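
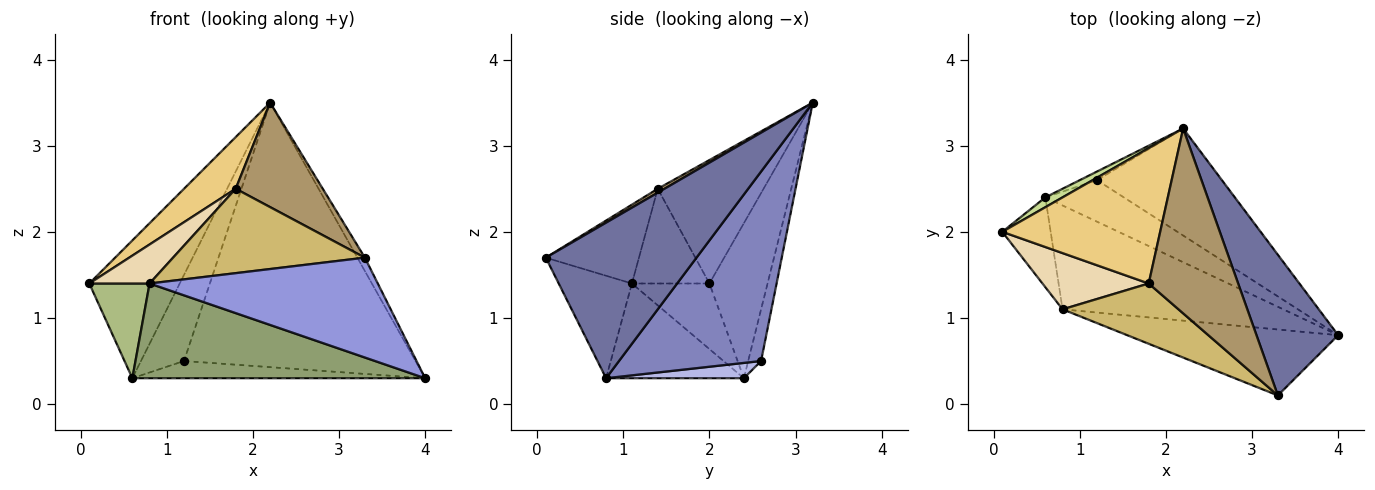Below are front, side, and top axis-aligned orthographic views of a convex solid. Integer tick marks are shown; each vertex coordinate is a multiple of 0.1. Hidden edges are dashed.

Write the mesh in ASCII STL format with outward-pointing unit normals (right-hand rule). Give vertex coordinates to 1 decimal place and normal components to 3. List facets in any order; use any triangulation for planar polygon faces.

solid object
 facet normal 0.885 0.044 0.464
  outer loop
   vertex 3.3 0.1 1.7
   vertex 4.0 0.8 0.3
   vertex 2.2 3.2 3.5
  endloop
 endfacet
 facet normal 0.495 0.806 -0.326
  outer loop
   vertex 1.2 2.6 0.5
   vertex 2.2 3.2 3.5
   vertex 4.0 0.8 0.3
  endloop
 endfacet
 facet normal -0.259 -0.806 -0.532
  outer loop
   vertex 0.8 1.1 1.4
   vertex 4.0 0.8 0.3
   vertex 3.3 0.1 1.7
  endloop
 endfacet
 facet normal 0.177 0.377 -0.909
  outer loop
   vertex 0.6 2.4 0.3
   vertex 1.2 2.6 0.5
   vertex 4.0 0.8 0.3
  endloop
 endfacet
 facet normal -0.302 -0.642 -0.704
  outer loop
   vertex 0.6 2.4 0.3
   vertex 4.0 0.8 0.3
   vertex 0.8 1.1 1.4
  endloop
 endfacet
 facet normal -0.682 -0.531 -0.503
  outer loop
   vertex 0.6 2.4 0.3
   vertex 0.8 1.1 1.4
   vertex 0.1 2.0 1.4
  endloop
 endfacet
 facet normal -0.540 0.840 0.060
  outer loop
   vertex 0.6 2.4 0.3
   vertex 0.1 2.0 1.4
   vertex 2.2 3.2 3.5
  endloop
 endfacet
 facet normal -0.286 0.953 -0.095
  outer loop
   vertex 0.6 2.4 0.3
   vertex 2.2 3.2 3.5
   vertex 1.2 2.6 0.5
  endloop
 endfacet
 facet normal 0.038 -0.492 0.870
  outer loop
   vertex 1.8 1.4 2.5
   vertex 3.3 0.1 1.7
   vertex 2.2 3.2 3.5
  endloop
 endfacet
 facet normal -0.368 -0.757 0.541
  outer loop
   vertex 1.8 1.4 2.5
   vertex 0.8 1.1 1.4
   vertex 3.3 0.1 1.7
  endloop
 endfacet
 facet normal -0.590 -0.288 0.754
  outer loop
   vertex 1.8 1.4 2.5
   vertex 2.2 3.2 3.5
   vertex 0.1 2.0 1.4
  endloop
 endfacet
 facet normal -0.591 -0.460 0.663
  outer loop
   vertex 1.8 1.4 2.5
   vertex 0.1 2.0 1.4
   vertex 0.8 1.1 1.4
  endloop
 endfacet
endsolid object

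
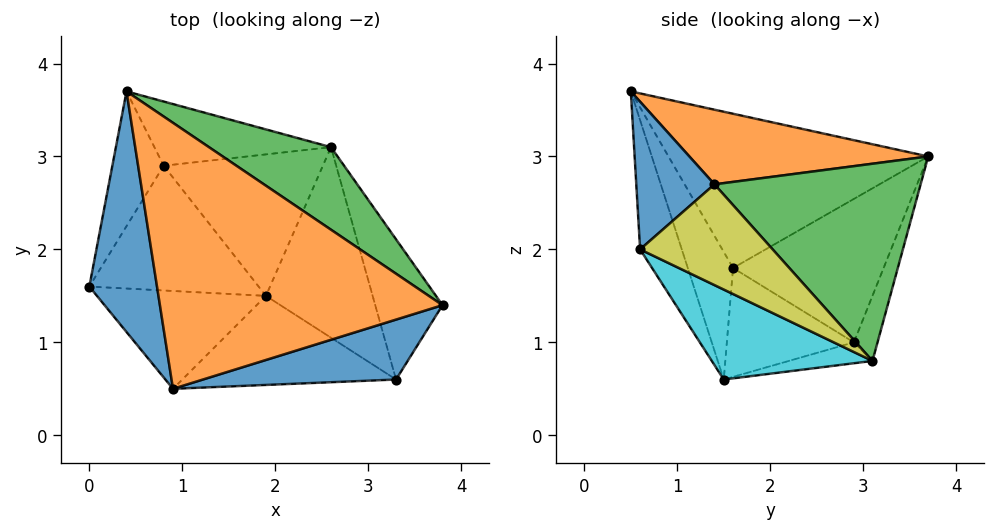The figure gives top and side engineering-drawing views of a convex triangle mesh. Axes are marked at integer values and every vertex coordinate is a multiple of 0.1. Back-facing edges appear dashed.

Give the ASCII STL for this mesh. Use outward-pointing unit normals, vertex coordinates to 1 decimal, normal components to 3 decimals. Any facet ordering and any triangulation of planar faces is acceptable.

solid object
 facet normal -0.914 -0.055 0.401
  outer loop
   vertex 0.9 0.5 3.7
   vertex 0.4 3.7 3.0
   vertex 0.0 1.6 1.8
  endloop
 endfacet
 facet normal 0.248 0.244 0.938
  outer loop
   vertex 0.9 0.5 3.7
   vertex 3.8 1.4 2.7
   vertex 0.4 3.7 3.0
  endloop
 endfacet
 facet normal 0.547 0.765 0.339
  outer loop
   vertex 2.6 3.1 0.8
   vertex 0.4 3.7 3.0
   vertex 3.8 1.4 2.7
  endloop
 endfacet
 facet normal -0.284 -0.882 -0.376
  outer loop
   vertex 1.9 1.5 0.6
   vertex 0.9 0.5 3.7
   vertex 0.0 1.6 1.8
  endloop
 endfacet
 facet normal -0.882 0.349 -0.316
  outer loop
   vertex 0.8 2.9 1.0
   vertex 0.0 1.6 1.8
   vertex 0.4 3.7 3.0
  endloop
 endfacet
 facet normal -0.145 0.908 -0.392
  outer loop
   vertex 0.8 2.9 1.0
   vertex 0.4 3.7 3.0
   vertex 2.6 3.1 0.8
  endloop
 endfacet
 facet normal -0.532 -0.182 -0.827
  outer loop
   vertex 0.8 2.9 1.0
   vertex 1.9 1.5 0.6
   vertex 0.0 1.6 1.8
  endloop
 endfacet
 facet normal -0.128 0.178 -0.976
  outer loop
   vertex 0.8 2.9 1.0
   vertex 2.6 3.1 0.8
   vertex 1.9 1.5 0.6
  endloop
 endfacet
 facet normal 0.831 -0.034 -0.555
  outer loop
   vertex 3.3 0.6 2.0
   vertex 2.6 3.1 0.8
   vertex 3.8 1.4 2.7
  endloop
 endfacet
 facet normal 0.634 -0.183 -0.752
  outer loop
   vertex 3.3 0.6 2.0
   vertex 1.9 1.5 0.6
   vertex 2.6 3.1 0.8
  endloop
 endfacet
 facet normal 0.414 -0.732 0.541
  outer loop
   vertex 3.3 0.6 2.0
   vertex 3.8 1.4 2.7
   vertex 0.9 0.5 3.7
  endloop
 endfacet
 facet normal -0.219 -0.906 -0.363
  outer loop
   vertex 3.3 0.6 2.0
   vertex 0.9 0.5 3.7
   vertex 1.9 1.5 0.6
  endloop
 endfacet
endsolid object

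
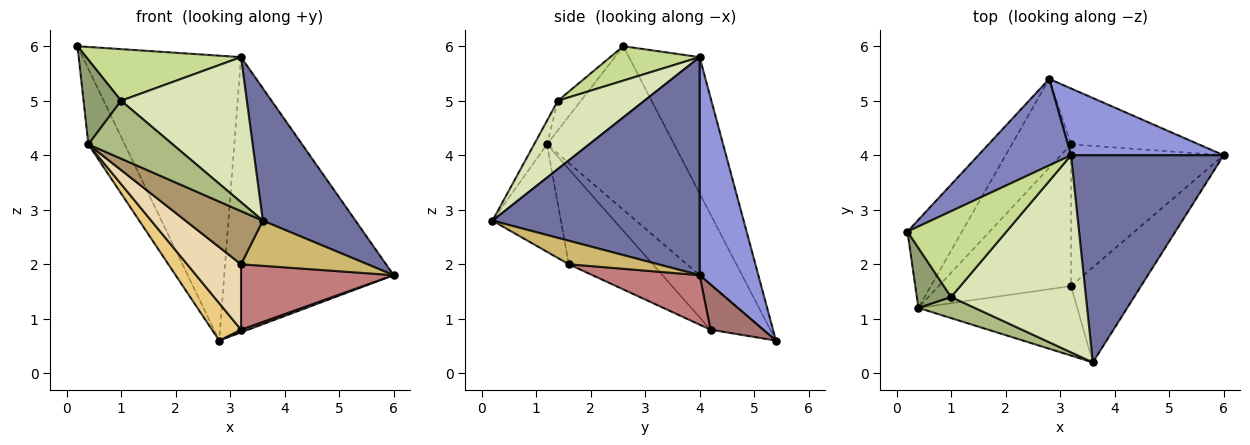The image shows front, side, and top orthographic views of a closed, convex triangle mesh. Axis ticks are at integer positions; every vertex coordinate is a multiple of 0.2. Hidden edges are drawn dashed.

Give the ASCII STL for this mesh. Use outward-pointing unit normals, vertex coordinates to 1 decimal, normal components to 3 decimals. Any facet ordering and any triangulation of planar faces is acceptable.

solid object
 facet normal 0.769 -0.344 0.538
  outer loop
   vertex 3.2 4.0 5.8
   vertex 3.6 0.2 2.8
   vertex 6.0 4.0 1.8
  endloop
 endfacet
 facet normal -0.393 0.880 0.267
  outer loop
   vertex 3.2 4.0 5.8
   vertex 2.8 5.4 0.6
   vertex 0.2 2.6 6.0
  endloop
 endfacet
 facet normal 0.319 0.921 0.223
  outer loop
   vertex 3.2 4.0 5.8
   vertex 6.0 4.0 1.8
   vertex 2.8 5.4 0.6
  endloop
 endfacet
 facet normal -0.916 0.262 -0.305
  outer loop
   vertex 0.4 1.2 4.2
   vertex 0.2 2.6 6.0
   vertex 2.8 5.4 0.6
  endloop
 endfacet
 facet normal -0.447 -0.729 0.518
  outer loop
   vertex 1.0 1.4 5.0
   vertex 0.2 2.6 6.0
   vertex 0.4 1.2 4.2
  endloop
 endfacet
 facet normal -0.142 -0.930 0.339
  outer loop
   vertex 1.0 1.4 5.0
   vertex 0.4 1.2 4.2
   vertex 3.6 0.2 2.8
  endloop
 endfacet
 facet normal 0.285 -0.494 0.821
  outer loop
   vertex 1.0 1.4 5.0
   vertex 3.2 4.0 5.8
   vertex 0.2 2.6 6.0
  endloop
 endfacet
 facet normal 0.378 -0.549 0.746
  outer loop
   vertex 1.0 1.4 5.0
   vertex 3.6 0.2 2.8
   vertex 3.2 4.0 5.8
  endloop
 endfacet
 facet normal -0.473 -0.535 -0.700
  outer loop
   vertex 3.2 1.6 2.0
   vertex 3.6 0.2 2.8
   vertex 0.4 1.2 4.2
  endloop
 endfacet
 facet normal 0.290 -0.411 -0.864
  outer loop
   vertex 3.2 1.6 2.0
   vertex 6.0 4.0 1.8
   vertex 3.6 0.2 2.8
  endloop
 endfacet
 facet normal -0.575 -0.317 -0.754
  outer loop
   vertex 3.2 4.2 0.8
   vertex 0.4 1.2 4.2
   vertex 2.8 5.4 0.6
  endloop
 endfacet
 facet normal -0.547 -0.351 -0.760
  outer loop
   vertex 3.2 4.2 0.8
   vertex 3.2 1.6 2.0
   vertex 0.4 1.2 4.2
  endloop
 endfacet
 facet normal 0.333 -0.046 -0.942
  outer loop
   vertex 3.2 4.2 0.8
   vertex 2.8 5.4 0.6
   vertex 6.0 4.0 1.8
  endloop
 endfacet
 facet normal 0.282 -0.402 -0.871
  outer loop
   vertex 3.2 4.2 0.8
   vertex 6.0 4.0 1.8
   vertex 3.2 1.6 2.0
  endloop
 endfacet
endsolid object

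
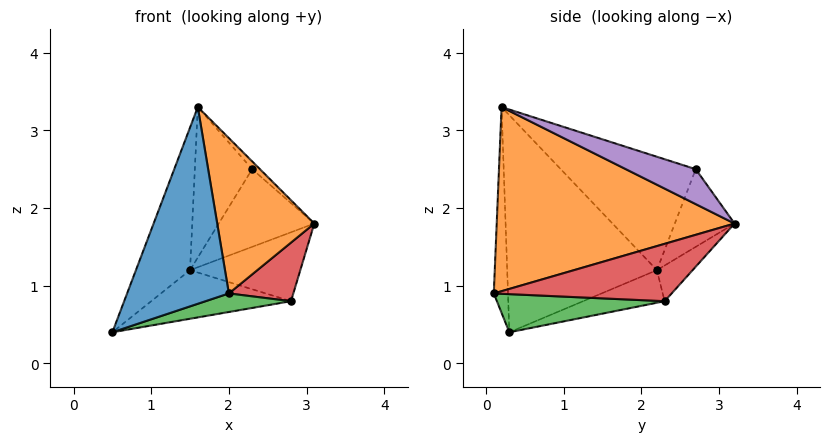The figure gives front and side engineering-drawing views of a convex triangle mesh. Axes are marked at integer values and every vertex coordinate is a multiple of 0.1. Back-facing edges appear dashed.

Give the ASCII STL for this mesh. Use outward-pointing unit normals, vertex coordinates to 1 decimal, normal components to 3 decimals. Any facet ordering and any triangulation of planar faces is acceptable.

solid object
 facet normal -0.138 -0.990 0.018
  outer loop
   vertex 1.6 0.2 3.3
   vertex 0.5 0.3 0.4
   vertex 2.0 0.1 0.9
  endloop
 endfacet
 facet normal 0.913 -0.373 0.168
  outer loop
   vertex 1.6 0.2 3.3
   vertex 2.0 0.1 0.9
   vertex 3.1 3.2 1.8
  endloop
 endfacet
 facet normal 0.295 -0.150 -0.944
  outer loop
   vertex 2.8 2.3 0.8
   vertex 2.0 0.1 0.9
   vertex 0.5 0.3 0.4
  endloop
 endfacet
 facet normal 0.940 -0.341 0.025
  outer loop
   vertex 2.8 2.3 0.8
   vertex 3.1 3.2 1.8
   vertex 2.0 0.1 0.9
  endloop
 endfacet
 facet normal 0.632 0.070 0.772
  outer loop
   vertex 2.3 2.7 2.5
   vertex 1.6 0.2 3.3
   vertex 3.1 3.2 1.8
  endloop
 endfacet
 facet normal -0.530 0.848 0.000
  outer loop
   vertex 1.5 2.2 1.2
   vertex 2.3 2.7 2.5
   vertex 3.1 3.2 1.8
  endloop
 endfacet
 facet normal -0.290 0.497 -0.818
  outer loop
   vertex 1.5 2.2 1.2
   vertex 2.8 2.3 0.8
   vertex 0.5 0.3 0.4
  endloop
 endfacet
 facet normal -0.245 0.756 -0.607
  outer loop
   vertex 1.5 2.2 1.2
   vertex 3.1 3.2 1.8
   vertex 2.8 2.3 0.8
  endloop
 endfacet
 facet normal -0.882 0.319 0.346
  outer loop
   vertex 1.5 2.2 1.2
   vertex 0.5 0.3 0.4
   vertex 1.6 0.2 3.3
  endloop
 endfacet
 facet normal -0.850 0.361 0.384
  outer loop
   vertex 1.5 2.2 1.2
   vertex 1.6 0.2 3.3
   vertex 2.3 2.7 2.5
  endloop
 endfacet
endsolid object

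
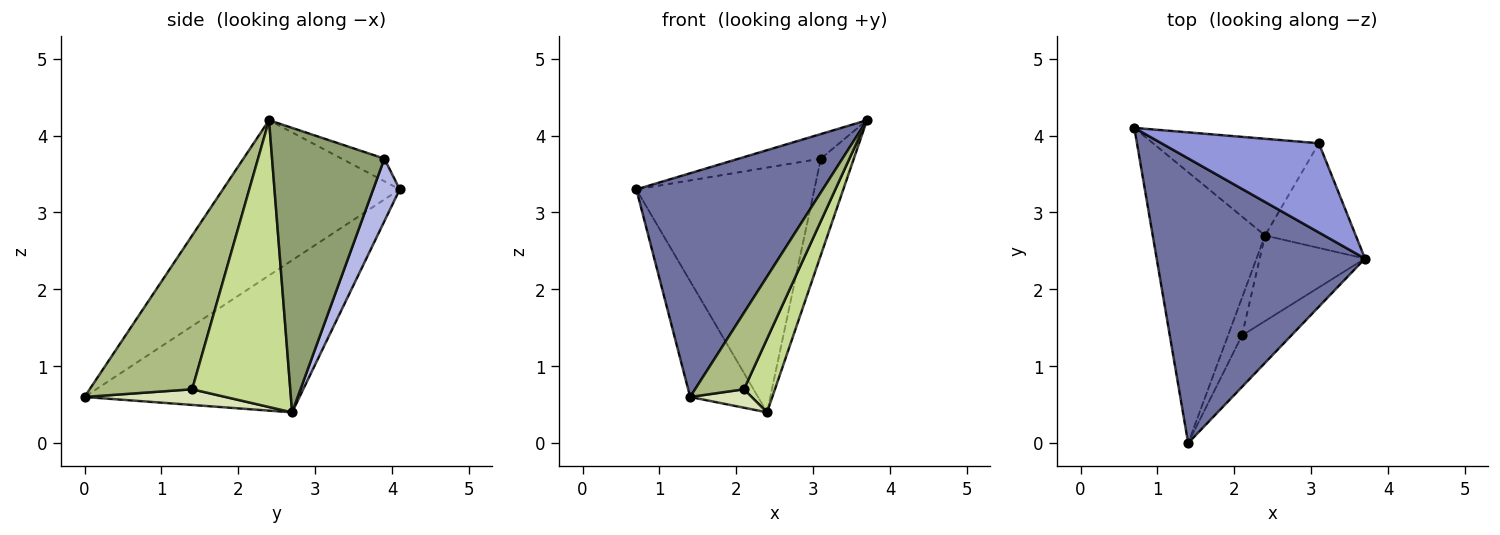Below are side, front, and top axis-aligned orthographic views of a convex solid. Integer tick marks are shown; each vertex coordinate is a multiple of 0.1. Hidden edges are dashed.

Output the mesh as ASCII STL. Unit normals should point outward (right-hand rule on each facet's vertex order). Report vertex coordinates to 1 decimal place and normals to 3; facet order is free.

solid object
 facet normal -0.506 -0.533 0.678
  outer loop
   vertex 1.4 0.0 0.6
   vertex 3.7 2.4 4.2
   vertex 0.7 4.1 3.3
  endloop
 endfacet
 facet normal -0.780 0.246 -0.576
  outer loop
   vertex 2.4 2.7 0.4
   vertex 1.4 0.0 0.6
   vertex 0.7 4.1 3.3
  endloop
 endfacet
 facet normal -0.137 0.263 0.955
  outer loop
   vertex 3.1 3.9 3.7
   vertex 0.7 4.1 3.3
   vertex 3.7 2.4 4.2
  endloop
 endfacet
 facet normal 0.137 0.921 -0.364
  outer loop
   vertex 3.1 3.9 3.7
   vertex 2.4 2.7 0.4
   vertex 0.7 4.1 3.3
  endloop
 endfacet
 facet normal 0.917 0.269 -0.293
  outer loop
   vertex 3.1 3.9 3.7
   vertex 3.7 2.4 4.2
   vertex 2.4 2.7 0.4
  endloop
 endfacet
 facet normal 0.867 -0.414 -0.278
  outer loop
   vertex 2.1 1.4 0.7
   vertex 3.7 2.4 4.2
   vertex 1.4 0.0 0.6
  endloop
 endfacet
 facet normal 0.900 -0.284 -0.330
  outer loop
   vertex 2.1 1.4 0.7
   vertex 2.4 2.7 0.4
   vertex 3.7 2.4 4.2
  endloop
 endfacet
 facet normal 0.710 -0.310 -0.632
  outer loop
   vertex 2.1 1.4 0.7
   vertex 1.4 0.0 0.6
   vertex 2.4 2.7 0.4
  endloop
 endfacet
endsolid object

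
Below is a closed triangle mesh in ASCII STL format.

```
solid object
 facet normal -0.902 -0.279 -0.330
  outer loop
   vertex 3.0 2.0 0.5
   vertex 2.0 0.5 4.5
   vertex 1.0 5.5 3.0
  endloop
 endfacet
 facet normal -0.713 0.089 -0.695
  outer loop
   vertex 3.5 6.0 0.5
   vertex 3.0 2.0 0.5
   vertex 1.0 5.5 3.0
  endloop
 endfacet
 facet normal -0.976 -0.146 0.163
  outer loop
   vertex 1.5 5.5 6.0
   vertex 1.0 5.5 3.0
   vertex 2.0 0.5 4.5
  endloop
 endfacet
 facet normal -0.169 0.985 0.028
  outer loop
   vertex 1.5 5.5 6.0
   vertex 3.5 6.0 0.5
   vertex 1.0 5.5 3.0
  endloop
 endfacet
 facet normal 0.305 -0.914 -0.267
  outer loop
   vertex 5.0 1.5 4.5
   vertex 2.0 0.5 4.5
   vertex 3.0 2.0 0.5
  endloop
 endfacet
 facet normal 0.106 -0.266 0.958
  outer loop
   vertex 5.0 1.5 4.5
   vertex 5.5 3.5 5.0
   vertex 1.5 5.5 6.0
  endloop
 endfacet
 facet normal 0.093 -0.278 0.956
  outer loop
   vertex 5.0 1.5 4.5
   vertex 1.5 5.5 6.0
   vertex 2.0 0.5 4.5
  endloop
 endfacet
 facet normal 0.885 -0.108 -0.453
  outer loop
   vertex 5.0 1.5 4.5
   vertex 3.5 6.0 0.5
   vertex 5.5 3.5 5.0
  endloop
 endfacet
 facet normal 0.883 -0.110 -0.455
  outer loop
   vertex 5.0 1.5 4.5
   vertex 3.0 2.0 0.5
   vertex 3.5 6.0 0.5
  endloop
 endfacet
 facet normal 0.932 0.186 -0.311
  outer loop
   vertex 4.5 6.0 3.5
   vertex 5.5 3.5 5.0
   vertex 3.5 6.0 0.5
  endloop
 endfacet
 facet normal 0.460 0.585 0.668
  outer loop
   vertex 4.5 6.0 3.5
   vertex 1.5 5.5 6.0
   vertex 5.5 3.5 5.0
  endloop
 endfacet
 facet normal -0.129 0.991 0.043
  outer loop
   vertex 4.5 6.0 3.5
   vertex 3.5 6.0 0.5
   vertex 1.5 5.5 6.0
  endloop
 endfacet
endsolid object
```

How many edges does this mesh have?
18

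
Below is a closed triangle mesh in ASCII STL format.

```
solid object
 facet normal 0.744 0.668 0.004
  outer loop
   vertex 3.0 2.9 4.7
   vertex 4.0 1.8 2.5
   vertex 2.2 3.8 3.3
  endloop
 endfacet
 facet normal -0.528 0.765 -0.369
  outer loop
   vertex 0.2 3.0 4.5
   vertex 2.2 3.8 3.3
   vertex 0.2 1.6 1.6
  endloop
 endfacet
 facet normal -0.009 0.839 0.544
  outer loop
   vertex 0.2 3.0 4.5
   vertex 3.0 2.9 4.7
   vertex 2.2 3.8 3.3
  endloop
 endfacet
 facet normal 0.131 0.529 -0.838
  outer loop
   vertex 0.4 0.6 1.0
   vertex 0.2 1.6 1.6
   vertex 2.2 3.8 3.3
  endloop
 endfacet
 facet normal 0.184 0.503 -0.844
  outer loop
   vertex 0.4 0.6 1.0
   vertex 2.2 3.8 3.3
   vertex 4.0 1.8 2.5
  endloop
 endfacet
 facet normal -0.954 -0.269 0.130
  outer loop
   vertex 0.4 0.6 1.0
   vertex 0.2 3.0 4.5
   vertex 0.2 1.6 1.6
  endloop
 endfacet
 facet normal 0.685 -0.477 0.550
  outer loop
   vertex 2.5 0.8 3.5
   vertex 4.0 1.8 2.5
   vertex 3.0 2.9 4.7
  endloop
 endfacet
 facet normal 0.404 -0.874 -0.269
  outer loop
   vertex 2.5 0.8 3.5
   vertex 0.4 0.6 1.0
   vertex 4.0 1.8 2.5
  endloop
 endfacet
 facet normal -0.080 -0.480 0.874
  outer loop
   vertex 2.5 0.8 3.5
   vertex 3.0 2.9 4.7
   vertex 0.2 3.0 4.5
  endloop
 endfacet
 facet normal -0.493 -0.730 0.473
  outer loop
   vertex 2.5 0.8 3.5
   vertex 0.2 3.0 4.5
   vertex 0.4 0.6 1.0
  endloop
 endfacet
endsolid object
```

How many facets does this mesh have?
10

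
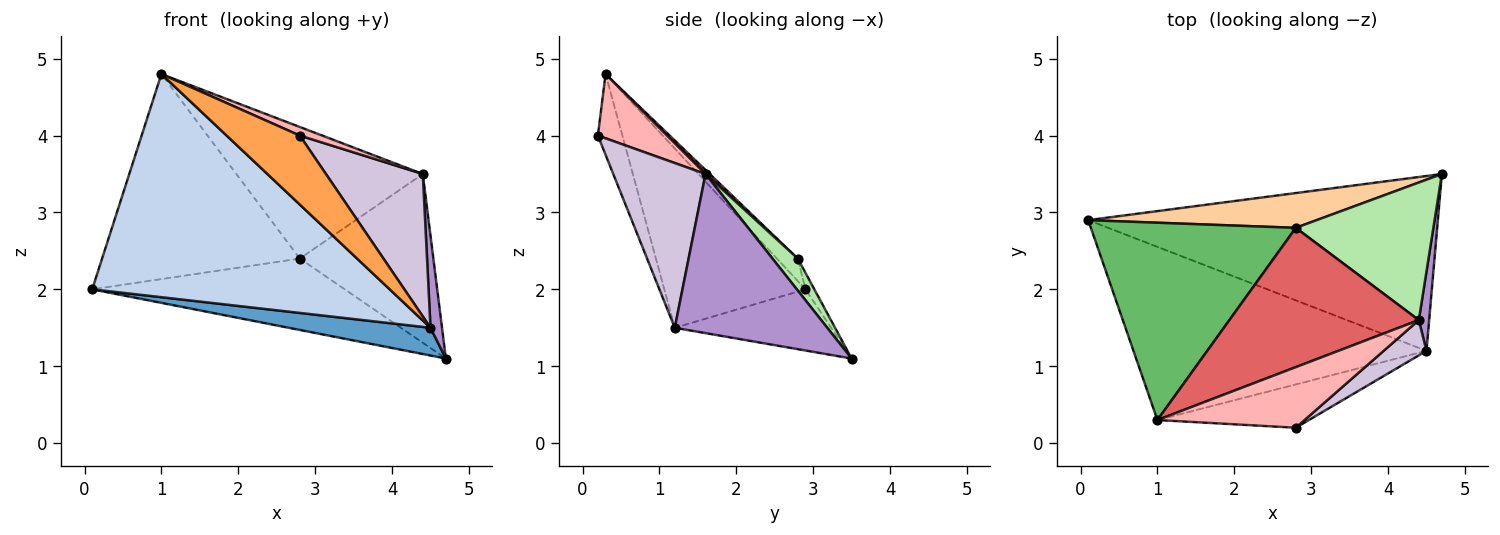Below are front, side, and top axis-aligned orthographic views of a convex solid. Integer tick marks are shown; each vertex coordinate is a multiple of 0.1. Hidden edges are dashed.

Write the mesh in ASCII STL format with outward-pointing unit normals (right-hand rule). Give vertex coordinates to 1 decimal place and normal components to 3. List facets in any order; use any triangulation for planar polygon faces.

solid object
 facet normal -0.170 -0.154 -0.973
  outer loop
   vertex 4.5 1.2 1.5
   vertex 0.1 2.9 2.0
   vertex 4.7 3.5 1.1
  endloop
 endfacet
 facet normal -0.351 -0.740 -0.574
  outer loop
   vertex 4.5 1.2 1.5
   vertex 1.0 0.3 4.8
   vertex 0.1 2.9 2.0
  endloop
 endfacet
 facet normal -0.273 -0.815 -0.511
  outer loop
   vertex 4.5 1.2 1.5
   vertex 2.8 0.2 4.0
   vertex 1.0 0.3 4.8
  endloop
 endfacet
 facet normal -0.032 0.899 0.438
  outer loop
   vertex 2.8 2.8 2.4
   vertex 4.7 3.5 1.1
   vertex 0.1 2.9 2.0
  endloop
 endfacet
 facet normal -0.076 0.718 0.691
  outer loop
   vertex 2.8 2.8 2.4
   vertex 0.1 2.9 2.0
   vertex 1.0 0.3 4.8
  endloop
 endfacet
 facet normal 0.145 0.767 0.625
  outer loop
   vertex 4.4 1.6 3.5
   vertex 4.7 3.5 1.1
   vertex 2.8 2.8 2.4
  endloop
 endfacet
 facet normal 0.015 0.687 0.727
  outer loop
   vertex 4.4 1.6 3.5
   vertex 2.8 2.8 2.4
   vertex 1.0 0.3 4.8
  endloop
 endfacet
 facet normal 0.397 -0.129 0.909
  outer loop
   vertex 4.4 1.6 3.5
   vertex 1.0 0.3 4.8
   vertex 2.8 0.2 4.0
  endloop
 endfacet
 facet normal 0.995 -0.075 0.065
  outer loop
   vertex 4.4 1.6 3.5
   vertex 4.5 1.2 1.5
   vertex 4.7 3.5 1.1
  endloop
 endfacet
 facet normal 0.679 -0.713 0.176
  outer loop
   vertex 4.4 1.6 3.5
   vertex 2.8 0.2 4.0
   vertex 4.5 1.2 1.5
  endloop
 endfacet
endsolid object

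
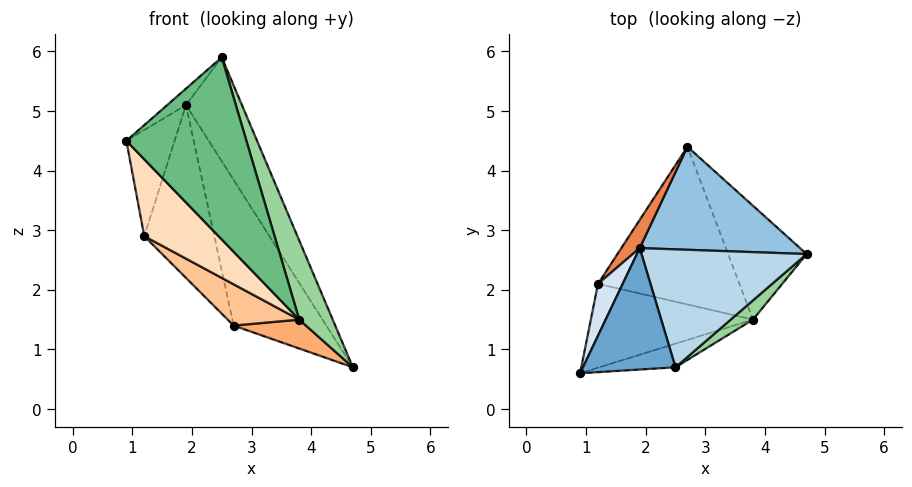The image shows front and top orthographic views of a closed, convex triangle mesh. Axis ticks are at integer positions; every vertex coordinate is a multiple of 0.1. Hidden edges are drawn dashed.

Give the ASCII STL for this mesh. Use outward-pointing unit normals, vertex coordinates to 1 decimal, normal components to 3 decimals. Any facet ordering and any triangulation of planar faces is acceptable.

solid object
 facet normal -0.659 0.101 0.746
  outer loop
   vertex 1.9 2.7 5.1
   vertex 0.9 0.6 4.5
   vertex 2.5 0.7 5.9
  endloop
 endfacet
 facet normal 0.684 0.596 0.422
  outer loop
   vertex 1.9 2.7 5.1
   vertex 4.7 2.6 0.7
   vertex 2.7 4.4 1.4
  endloop
 endfacet
 facet normal 0.769 0.423 0.480
  outer loop
   vertex 1.9 2.7 5.1
   vertex 2.5 0.7 5.9
   vertex 4.7 2.6 0.7
  endloop
 endfacet
 facet normal -0.907 0.379 0.185
  outer loop
   vertex 1.2 2.1 2.9
   vertex 0.9 0.6 4.5
   vertex 1.9 2.7 5.1
  endloop
 endfacet
 facet normal -0.804 0.587 0.096
  outer loop
   vertex 1.2 2.1 2.9
   vertex 1.9 2.7 5.1
   vertex 2.7 4.4 1.4
  endloop
 endfacet
 facet normal -0.489 -0.215 -0.845
  outer loop
   vertex 3.8 1.5 1.5
   vertex 2.7 4.4 1.4
   vertex 4.7 2.6 0.7
  endloop
 endfacet
 facet normal -0.501 -0.219 -0.837
  outer loop
   vertex 3.8 1.5 1.5
   vertex 1.2 2.1 2.9
   vertex 2.7 4.4 1.4
  endloop
 endfacet
 facet normal -0.484 -0.591 -0.645
  outer loop
   vertex 3.8 1.5 1.5
   vertex 0.9 0.6 4.5
   vertex 1.2 2.1 2.9
  endloop
 endfacet
 facet normal 0.172 -0.977 -0.127
  outer loop
   vertex 3.8 1.5 1.5
   vertex 2.5 0.7 5.9
   vertex 0.9 0.6 4.5
  endloop
 endfacet
 facet normal 0.813 -0.565 0.137
  outer loop
   vertex 3.8 1.5 1.5
   vertex 4.7 2.6 0.7
   vertex 2.5 0.7 5.9
  endloop
 endfacet
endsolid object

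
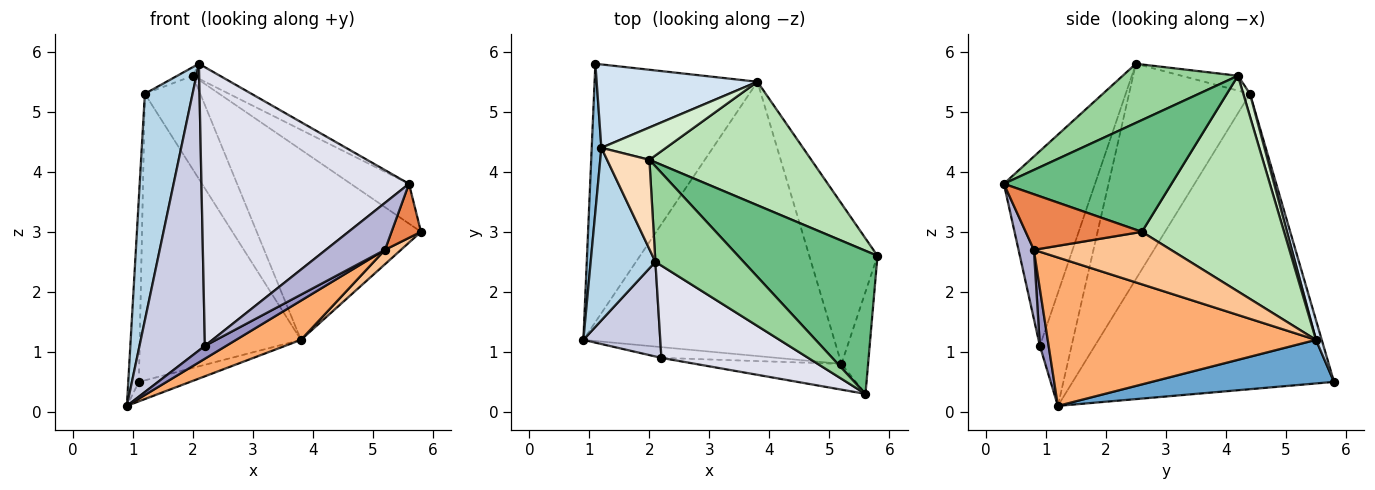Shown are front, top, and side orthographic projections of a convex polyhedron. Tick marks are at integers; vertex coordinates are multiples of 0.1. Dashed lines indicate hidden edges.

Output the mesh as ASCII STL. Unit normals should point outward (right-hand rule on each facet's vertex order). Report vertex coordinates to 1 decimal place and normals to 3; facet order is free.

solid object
 facet normal 0.258 0.073 -0.963
  outer loop
   vertex 3.8 5.5 1.2
   vertex 0.9 1.2 0.1
   vertex 1.1 5.8 0.5
  endloop
 endfacet
 facet normal -0.999 0.041 0.033
  outer loop
   vertex 1.2 4.4 5.3
   vertex 1.1 5.8 0.5
   vertex 0.9 1.2 0.1
  endloop
 endfacet
 facet normal -0.896 -0.354 0.269
  outer loop
   vertex 1.2 4.4 5.3
   vertex 0.9 1.2 0.1
   vertex 2.1 2.5 5.8
  endloop
 endfacet
 facet normal 0.034 0.960 0.279
  outer loop
   vertex 1.2 4.4 5.3
   vertex 3.8 5.5 1.2
   vertex 1.1 5.8 0.5
  endloop
 endfacet
 facet normal 0.879 -0.223 -0.421
  outer loop
   vertex 5.2 0.8 2.7
   vertex 5.8 2.6 3.0
   vertex 5.6 0.3 3.8
  endloop
 endfacet
 facet normal 0.505 -0.122 -0.854
  outer loop
   vertex 5.2 0.8 2.7
   vertex 0.9 1.2 0.1
   vertex 3.8 5.5 1.2
  endloop
 endfacet
 facet normal 0.608 -0.071 -0.790
  outer loop
   vertex 5.2 0.8 2.7
   vertex 3.8 5.5 1.2
   vertex 5.8 2.6 3.0
  endloop
 endfacet
 facet normal -0.330 0.091 0.940
  outer loop
   vertex 2.0 4.2 5.6
   vertex 1.2 4.4 5.3
   vertex 2.1 2.5 5.8
  endloop
 endfacet
 facet normal 0.611 0.212 0.763
  outer loop
   vertex 2.0 4.2 5.6
   vertex 5.6 0.3 3.8
   vertex 5.8 2.6 3.0
  endloop
 endfacet
 facet normal 0.552 0.129 0.824
  outer loop
   vertex 2.0 4.2 5.6
   vertex 2.1 2.5 5.8
   vertex 5.6 0.3 3.8
  endloop
 endfacet
 facet normal 0.587 0.679 0.441
  outer loop
   vertex 2.0 4.2 5.6
   vertex 5.8 2.6 3.0
   vertex 3.8 5.5 1.2
  endloop
 endfacet
 facet normal 0.113 0.939 0.324
  outer loop
   vertex 2.0 4.2 5.6
   vertex 3.8 5.5 1.2
   vertex 1.2 4.4 5.3
  endloop
 endfacet
 facet normal 0.302 -0.731 -0.612
  outer loop
   vertex 2.2 0.9 1.1
   vertex 0.9 1.2 0.1
   vertex 5.2 0.8 2.7
  endloop
 endfacet
 facet normal 0.222 -0.855 -0.469
  outer loop
   vertex 2.2 0.9 1.1
   vertex 5.2 0.8 2.7
   vertex 5.6 0.3 3.8
  endloop
 endfacet
 facet normal -0.418 -0.863 0.285
  outer loop
   vertex 2.2 0.9 1.1
   vertex 2.1 2.5 5.8
   vertex 0.9 1.2 0.1
  endloop
 endfacet
 facet normal -0.385 -0.876 0.290
  outer loop
   vertex 2.2 0.9 1.1
   vertex 5.6 0.3 3.8
   vertex 2.1 2.5 5.8
  endloop
 endfacet
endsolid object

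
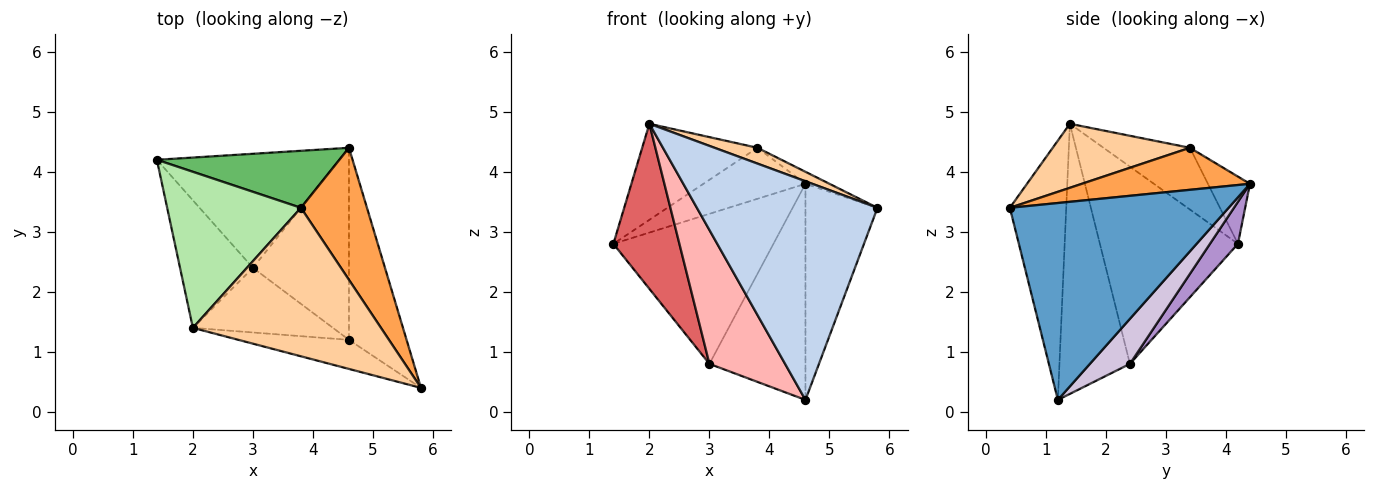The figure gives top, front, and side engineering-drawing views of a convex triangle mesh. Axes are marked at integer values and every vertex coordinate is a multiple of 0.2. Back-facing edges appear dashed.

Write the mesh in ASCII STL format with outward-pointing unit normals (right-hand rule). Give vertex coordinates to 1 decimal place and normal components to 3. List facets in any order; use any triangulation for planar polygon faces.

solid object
 facet normal 0.915 0.301 -0.268
  outer loop
   vertex 4.6 1.2 0.2
   vertex 4.6 4.4 3.8
   vertex 5.8 0.4 3.4
  endloop
 endfacet
 facet normal -0.296 -0.947 -0.126
  outer loop
   vertex 2.0 1.4 4.8
   vertex 4.6 1.2 0.2
   vertex 5.8 0.4 3.4
  endloop
 endfacet
 facet normal 0.535 0.076 0.841
  outer loop
   vertex 3.8 3.4 4.4
   vertex 5.8 0.4 3.4
   vertex 4.6 4.4 3.8
  endloop
 endfacet
 facet normal 0.321 -0.100 0.942
  outer loop
   vertex 3.8 3.4 4.4
   vertex 2.0 1.4 4.8
   vertex 5.8 0.4 3.4
  endloop
 endfacet
 facet normal -0.265 0.643 0.719
  outer loop
   vertex 3.8 3.4 4.4
   vertex 4.6 4.4 3.8
   vertex 1.4 4.2 2.8
  endloop
 endfacet
 facet normal -0.366 0.488 0.793
  outer loop
   vertex 3.8 3.4 4.4
   vertex 1.4 4.2 2.8
   vertex 2.0 1.4 4.8
  endloop
 endfacet
 facet normal -0.856 -0.409 -0.316
  outer loop
   vertex 3.0 2.4 0.8
   vertex 2.0 1.4 4.8
   vertex 1.4 4.2 2.8
  endloop
 endfacet
 facet normal -0.642 -0.690 -0.333
  outer loop
   vertex 3.0 2.4 0.8
   vertex 4.6 1.2 0.2
   vertex 2.0 1.4 4.8
  endloop
 endfacet
 facet normal 0.138 0.789 -0.599
  outer loop
   vertex 3.0 2.4 0.8
   vertex 1.4 4.2 2.8
   vertex 4.6 4.4 3.8
  endloop
 endfacet
 facet normal 0.297 0.714 -0.634
  outer loop
   vertex 3.0 2.4 0.8
   vertex 4.6 4.4 3.8
   vertex 4.6 1.2 0.2
  endloop
 endfacet
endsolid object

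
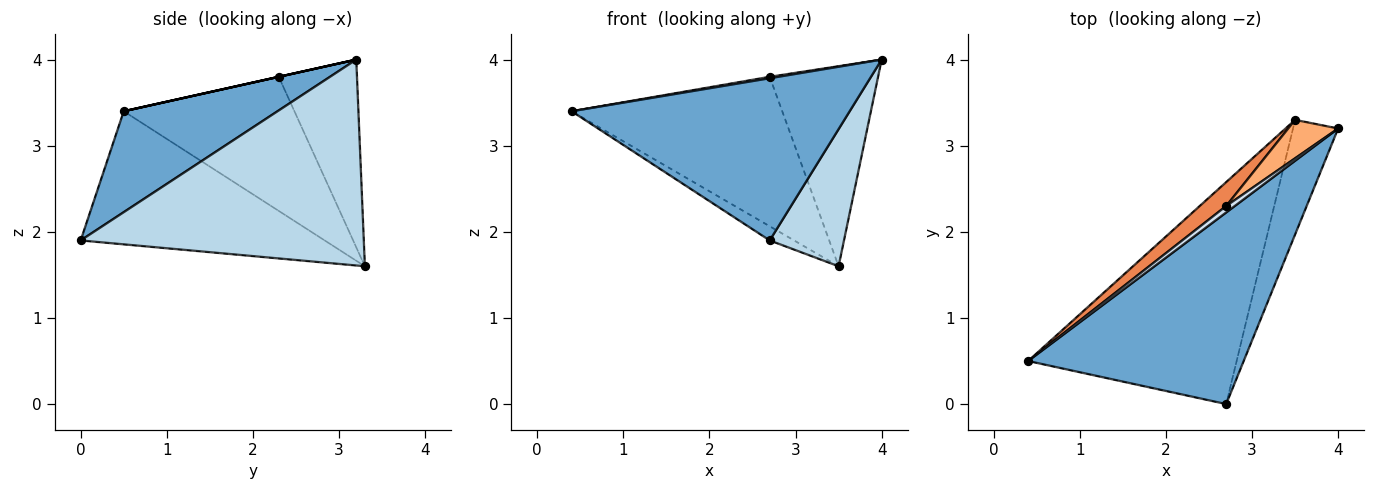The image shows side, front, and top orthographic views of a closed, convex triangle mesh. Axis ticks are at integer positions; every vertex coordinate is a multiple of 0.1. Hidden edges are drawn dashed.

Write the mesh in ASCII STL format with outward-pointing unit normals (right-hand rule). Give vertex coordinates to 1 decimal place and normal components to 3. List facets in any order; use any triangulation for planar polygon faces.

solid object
 facet normal 0.337 -0.608 0.719
  outer loop
   vertex 2.7 0.0 1.9
   vertex 4.0 3.2 4.0
   vertex 0.4 0.5 3.4
  endloop
 endfacet
 facet normal -0.537 0.054 -0.842
  outer loop
   vertex 3.5 3.3 1.6
   vertex 2.7 0.0 1.9
   vertex 0.4 0.5 3.4
  endloop
 endfacet
 facet normal 0.946 -0.248 -0.207
  outer loop
   vertex 3.5 3.3 1.6
   vertex 4.0 3.2 4.0
   vertex 2.7 0.0 1.9
  endloop
 endfacet
 facet normal 0.000 -0.217 0.976
  outer loop
   vertex 2.7 2.3 3.8
   vertex 0.4 0.5 3.4
   vertex 4.0 3.2 4.0
  endloop
 endfacet
 facet normal -0.625 0.771 0.123
  outer loop
   vertex 2.7 2.3 3.8
   vertex 3.5 3.3 1.6
   vertex 0.4 0.5 3.4
  endloop
 endfacet
 facet normal -0.578 0.801 0.154
  outer loop
   vertex 2.7 2.3 3.8
   vertex 4.0 3.2 4.0
   vertex 3.5 3.3 1.6
  endloop
 endfacet
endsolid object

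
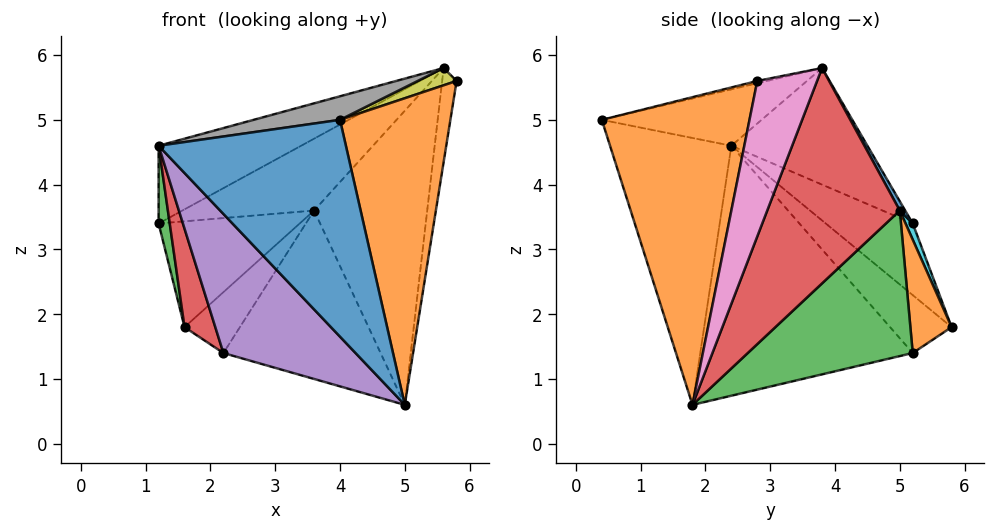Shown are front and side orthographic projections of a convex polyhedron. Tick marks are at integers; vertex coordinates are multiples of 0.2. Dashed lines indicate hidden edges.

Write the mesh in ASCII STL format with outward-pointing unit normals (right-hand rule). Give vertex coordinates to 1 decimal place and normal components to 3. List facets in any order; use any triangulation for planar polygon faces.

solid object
 facet normal -0.506 -0.782 -0.364
  outer loop
   vertex 4.0 0.4 5.0
   vertex 1.2 2.4 4.6
   vertex 5.0 1.8 0.6
  endloop
 endfacet
 facet normal 0.801 -0.599 -0.008
  outer loop
   vertex 4.0 0.4 5.0
   vertex 5.0 1.8 0.6
   vertex 5.8 2.8 5.6
  endloop
 endfacet
 facet normal -0.951 -0.121 -0.283
  outer loop
   vertex 1.2 5.2 3.4
   vertex 1.6 5.8 1.8
   vertex 1.2 2.4 4.6
  endloop
 endfacet
 facet normal -0.743 -0.371 -0.557
  outer loop
   vertex 2.2 5.2 1.4
   vertex 1.2 2.4 4.6
   vertex 1.6 5.8 1.8
  endloop
 endfacet
 facet normal -0.687 -0.427 -0.588
  outer loop
   vertex 2.2 5.2 1.4
   vertex 5.0 1.8 0.6
   vertex 1.2 2.4 4.6
  endloop
 endfacet
 facet normal -0.352 0.369 0.860
  outer loop
   vertex 5.6 3.8 5.8
   vertex 1.2 5.2 3.4
   vertex 1.2 2.4 4.6
  endloop
 endfacet
 facet normal 0.953 0.230 -0.198
  outer loop
   vertex 5.6 3.8 5.8
   vertex 5.8 2.8 5.6
   vertex 5.0 1.8 0.6
  endloop
 endfacet
 facet normal -0.225 -0.122 0.967
  outer loop
   vertex 5.6 3.8 5.8
   vertex 1.2 2.4 4.6
   vertex 4.0 0.4 5.0
  endloop
 endfacet
 facet normal -0.051 -0.206 0.977
  outer loop
   vertex 5.6 3.8 5.8
   vertex 4.0 0.4 5.0
   vertex 5.8 2.8 5.6
  endloop
 endfacet
 facet normal 0.048 0.931 0.361
  outer loop
   vertex 3.6 5.0 3.6
   vertex 1.6 5.8 1.8
   vertex 1.2 5.2 3.4
  endloop
 endfacet
 facet normal 0.037 0.891 0.453
  outer loop
   vertex 3.6 5.0 3.6
   vertex 1.2 5.2 3.4
   vertex 5.6 3.8 5.8
  endloop
 endfacet
 facet normal 0.571 0.767 -0.294
  outer loop
   vertex 3.6 5.0 3.6
   vertex 2.2 5.2 1.4
   vertex 1.6 5.8 1.8
  endloop
 endfacet
 facet normal 0.673 0.641 -0.370
  outer loop
   vertex 3.6 5.0 3.6
   vertex 5.0 1.8 0.6
   vertex 2.2 5.2 1.4
  endloop
 endfacet
 facet normal 0.721 0.615 -0.320
  outer loop
   vertex 3.6 5.0 3.6
   vertex 5.6 3.8 5.8
   vertex 5.0 1.8 0.6
  endloop
 endfacet
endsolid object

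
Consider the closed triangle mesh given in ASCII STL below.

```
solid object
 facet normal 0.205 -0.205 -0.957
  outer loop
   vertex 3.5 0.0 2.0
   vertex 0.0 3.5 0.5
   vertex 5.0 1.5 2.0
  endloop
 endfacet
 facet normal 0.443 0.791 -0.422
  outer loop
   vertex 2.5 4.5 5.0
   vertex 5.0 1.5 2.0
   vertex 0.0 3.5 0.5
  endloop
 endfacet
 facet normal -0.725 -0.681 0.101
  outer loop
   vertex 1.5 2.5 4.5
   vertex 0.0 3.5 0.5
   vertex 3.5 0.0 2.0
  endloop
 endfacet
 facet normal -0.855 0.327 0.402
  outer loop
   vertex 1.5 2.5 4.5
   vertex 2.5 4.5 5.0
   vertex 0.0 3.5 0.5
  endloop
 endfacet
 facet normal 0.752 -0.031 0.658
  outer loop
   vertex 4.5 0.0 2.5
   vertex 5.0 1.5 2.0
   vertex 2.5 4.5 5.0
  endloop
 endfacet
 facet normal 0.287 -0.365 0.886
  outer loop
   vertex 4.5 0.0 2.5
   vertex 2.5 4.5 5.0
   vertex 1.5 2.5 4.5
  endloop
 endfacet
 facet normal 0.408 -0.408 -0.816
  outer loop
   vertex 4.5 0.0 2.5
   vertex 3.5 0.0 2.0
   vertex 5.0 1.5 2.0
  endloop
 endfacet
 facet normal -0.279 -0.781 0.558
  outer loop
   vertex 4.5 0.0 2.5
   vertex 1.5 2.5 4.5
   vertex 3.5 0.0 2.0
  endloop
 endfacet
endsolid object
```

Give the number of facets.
8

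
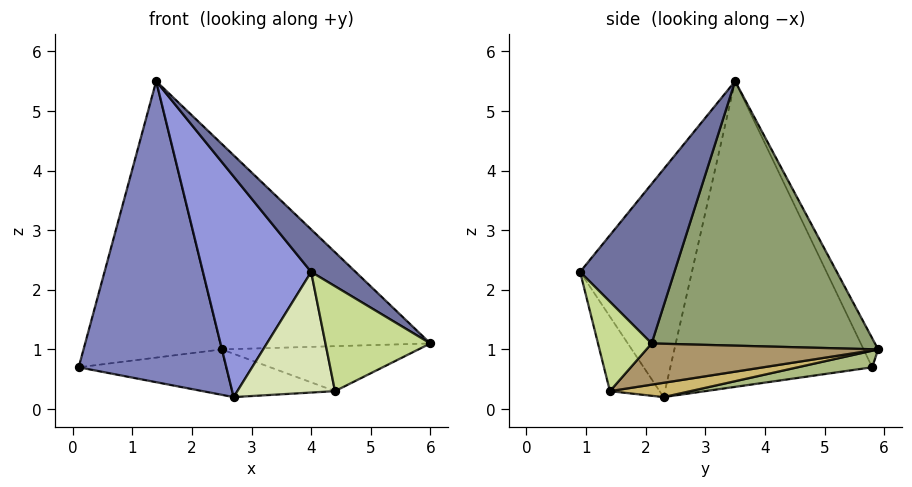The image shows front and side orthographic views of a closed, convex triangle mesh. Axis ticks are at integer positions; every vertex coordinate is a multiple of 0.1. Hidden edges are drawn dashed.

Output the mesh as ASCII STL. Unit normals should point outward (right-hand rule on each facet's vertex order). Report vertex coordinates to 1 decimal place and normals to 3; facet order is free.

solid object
 facet normal 0.614 -0.289 0.734
  outer loop
   vertex 1.4 3.5 5.5
   vertex 4.0 0.9 2.3
   vertex 6.0 2.1 1.1
  endloop
 endfacet
 facet normal -0.805 -0.589 -0.064
  outer loop
   vertex 2.7 2.3 0.2
   vertex 1.4 3.5 5.5
   vertex 0.1 5.8 0.7
  endloop
 endfacet
 facet normal -0.718 -0.695 -0.019
  outer loop
   vertex 2.7 2.3 0.2
   vertex 4.0 0.9 2.3
   vertex 1.4 3.5 5.5
  endloop
 endfacet
 facet normal -0.093 0.888 0.451
  outer loop
   vertex 2.5 5.9 1.0
   vertex 0.1 5.8 0.7
   vertex 1.4 3.5 5.5
  endloop
 endfacet
 facet normal 0.640 0.602 0.478
  outer loop
   vertex 2.5 5.9 1.0
   vertex 1.4 3.5 5.5
   vertex 6.0 2.1 1.1
  endloop
 endfacet
 facet normal 0.112 0.221 -0.969
  outer loop
   vertex 2.5 5.9 1.0
   vertex 2.7 2.3 0.2
   vertex 0.1 5.8 0.7
  endloop
 endfacet
 facet normal 0.451 -0.883 -0.130
  outer loop
   vertex 4.4 1.4 0.3
   vertex 6.0 2.1 1.1
   vertex 4.0 0.9 2.3
  endloop
 endfacet
 facet normal -0.433 -0.850 -0.299
  outer loop
   vertex 4.4 1.4 0.3
   vertex 4.0 0.9 2.3
   vertex 2.7 2.3 0.2
  endloop
 endfacet
 facet normal 0.329 0.279 -0.902
  outer loop
   vertex 4.4 1.4 0.3
   vertex 2.5 5.9 1.0
   vertex 6.0 2.1 1.1
  endloop
 endfacet
 facet normal 0.174 0.223 -0.959
  outer loop
   vertex 4.4 1.4 0.3
   vertex 2.7 2.3 0.2
   vertex 2.5 5.9 1.0
  endloop
 endfacet
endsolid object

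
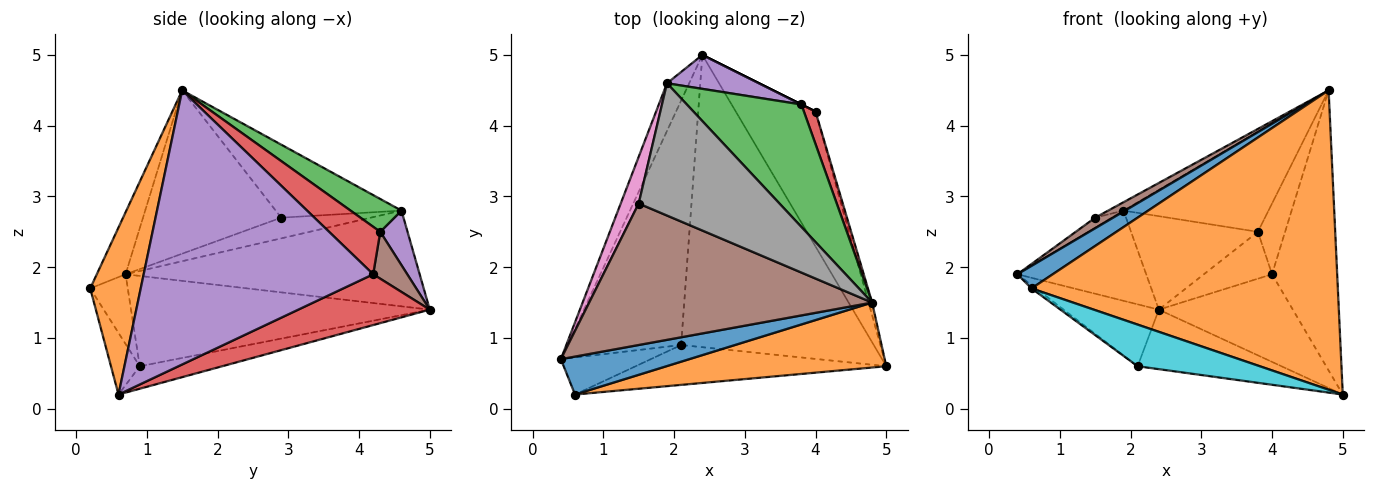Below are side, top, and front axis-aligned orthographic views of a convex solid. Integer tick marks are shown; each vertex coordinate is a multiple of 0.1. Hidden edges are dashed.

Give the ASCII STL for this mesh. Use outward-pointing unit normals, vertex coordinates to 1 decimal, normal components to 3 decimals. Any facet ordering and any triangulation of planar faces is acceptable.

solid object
 facet normal -0.896 0.393 -0.208
  outer loop
   vertex 1.9 4.6 2.8
   vertex 2.4 5.0 1.4
   vertex 0.4 0.7 1.9
  endloop
 endfacet
 facet normal -0.610 0.195 -0.768
  outer loop
   vertex 2.1 0.9 0.6
   vertex 0.4 0.7 1.9
   vertex 2.4 5.0 1.4
  endloop
 endfacet
 facet normal -0.114 0.198 -0.974
  outer loop
   vertex 2.1 0.9 0.6
   vertex 2.4 5.0 1.4
   vertex 5.0 0.6 0.2
  endloop
 endfacet
 facet normal 0.471 0.480 -0.740
  outer loop
   vertex 4.0 4.2 1.9
   vertex 5.0 0.6 0.2
   vertex 2.4 5.0 1.4
  endloop
 endfacet
 facet normal 0.962 0.273 -0.012
  outer loop
   vertex 4.0 4.2 1.9
   vertex 4.8 1.5 4.5
   vertex 5.0 0.6 0.2
  endloop
 endfacet
 facet normal -0.499 -0.065 0.864
  outer loop
   vertex 1.5 2.9 2.7
   vertex 0.4 0.7 1.9
   vertex 4.8 1.5 4.5
  endloop
 endfacet
 facet normal -0.748 0.138 0.649
  outer loop
   vertex 1.5 2.9 2.7
   vertex 1.9 4.6 2.8
   vertex 0.4 0.7 1.9
  endloop
 endfacet
 facet normal -0.460 0.056 0.886
  outer loop
   vertex 1.5 2.9 2.7
   vertex 4.8 1.5 4.5
   vertex 1.9 4.6 2.8
  endloop
 endfacet
 facet normal -0.611 0.071 -0.788
  outer loop
   vertex 0.6 0.2 1.7
   vertex 0.4 0.7 1.9
   vertex 2.1 0.9 0.6
  endloop
 endfacet
 facet normal -0.168 -0.712 -0.682
  outer loop
   vertex 0.6 0.2 1.7
   vertex 2.1 0.9 0.6
   vertex 5.0 0.6 0.2
  endloop
 endfacet
 facet normal -0.384 -0.471 0.794
  outer loop
   vertex 0.6 0.2 1.7
   vertex 4.8 1.5 4.5
   vertex 0.4 0.7 1.9
  endloop
 endfacet
 facet normal 0.159 -0.965 0.209
  outer loop
   vertex 0.6 0.2 1.7
   vertex 5.0 0.6 0.2
   vertex 4.8 1.5 4.5
  endloop
 endfacet
 facet normal 0.217 0.618 0.756
  outer loop
   vertex 3.8 4.3 2.5
   vertex 1.9 4.6 2.8
   vertex 4.8 1.5 4.5
  endloop
 endfacet
 facet normal 0.863 0.459 0.211
  outer loop
   vertex 3.8 4.3 2.5
   vertex 4.8 1.5 4.5
   vertex 4.0 4.2 1.9
  endloop
 endfacet
 facet normal 0.198 0.921 0.334
  outer loop
   vertex 3.8 4.3 2.5
   vertex 2.4 5.0 1.4
   vertex 1.9 4.6 2.8
  endloop
 endfacet
 facet normal 0.447 0.894 0.000
  outer loop
   vertex 3.8 4.3 2.5
   vertex 4.0 4.2 1.9
   vertex 2.4 5.0 1.4
  endloop
 endfacet
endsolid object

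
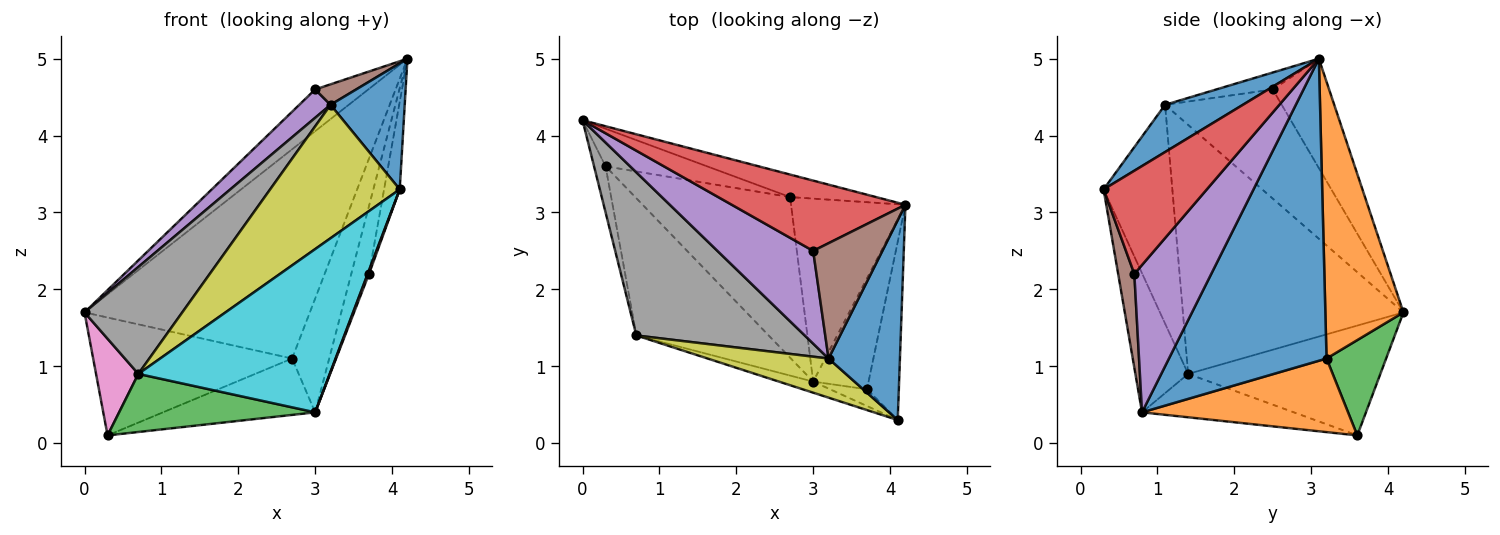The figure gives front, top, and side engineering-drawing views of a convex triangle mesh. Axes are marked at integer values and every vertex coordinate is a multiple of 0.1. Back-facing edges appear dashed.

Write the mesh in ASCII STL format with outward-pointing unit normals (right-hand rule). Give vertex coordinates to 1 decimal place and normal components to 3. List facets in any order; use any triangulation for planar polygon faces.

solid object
 facet normal 0.488 -0.466 0.738
  outer loop
   vertex 3.2 1.1 4.4
   vertex 4.1 0.3 3.3
   vertex 4.2 3.1 5.0
  endloop
 endfacet
 facet normal 0.326 0.940 -0.101
  outer loop
   vertex 2.7 3.2 1.1
   vertex 0.0 4.2 1.7
   vertex 4.2 3.1 5.0
  endloop
 endfacet
 facet normal 0.274 0.916 -0.292
  outer loop
   vertex 2.7 3.2 1.1
   vertex 0.3 3.6 0.1
   vertex 0.0 4.2 1.7
  endloop
 endfacet
 facet normal -0.476 0.449 0.756
  outer loop
   vertex 3.0 2.5 4.6
   vertex 4.2 3.1 5.0
   vertex 0.0 4.2 1.7
  endloop
 endfacet
 facet normal -0.737 -0.198 0.646
  outer loop
   vertex 3.0 2.5 4.6
   vertex 0.0 4.2 1.7
   vertex 3.2 1.1 4.4
  endloop
 endfacet
 facet normal -0.234 -0.170 0.957
  outer loop
   vertex 3.0 2.5 4.6
   vertex 3.2 1.1 4.4
   vertex 4.2 3.1 5.0
  endloop
 endfacet
 facet normal -0.972 -0.214 -0.102
  outer loop
   vertex 0.7 1.4 0.9
   vertex 0.0 4.2 1.7
   vertex 0.3 3.6 0.1
  endloop
 endfacet
 facet normal -0.778 -0.345 0.526
  outer loop
   vertex 0.7 1.4 0.9
   vertex 3.2 1.1 4.4
   vertex 0.0 4.2 1.7
  endloop
 endfacet
 facet normal -0.454 -0.855 0.251
  outer loop
   vertex 0.7 1.4 0.9
   vertex 4.1 0.3 3.3
   vertex 3.2 1.1 4.4
  endloop
 endfacet
 facet normal -0.265 -0.962 -0.065
  outer loop
   vertex 3.0 0.8 0.4
   vertex 4.1 0.3 3.3
   vertex 0.7 1.4 0.9
  endloop
 endfacet
 facet normal 0.913 0.215 -0.346
  outer loop
   vertex 3.0 0.8 0.4
   vertex 2.7 3.2 1.1
   vertex 4.2 3.1 5.0
  endloop
 endfacet
 facet normal 0.409 0.302 -0.861
  outer loop
   vertex 3.0 0.8 0.4
   vertex 0.3 3.6 0.1
   vertex 2.7 3.2 1.1
  endloop
 endfacet
 facet normal -0.289 -0.373 -0.882
  outer loop
   vertex 3.0 0.8 0.4
   vertex 0.7 1.4 0.9
   vertex 0.3 3.6 0.1
  endloop
 endfacet
 facet normal 0.946 0.143 -0.292
  outer loop
   vertex 3.7 0.7 2.2
   vertex 4.2 3.1 5.0
   vertex 4.1 0.3 3.3
  endloop
 endfacet
 facet normal 0.915 0.211 -0.344
  outer loop
   vertex 3.7 0.7 2.2
   vertex 3.0 0.8 0.4
   vertex 4.2 3.1 5.0
  endloop
 endfacet
 facet normal 0.928 -0.076 -0.365
  outer loop
   vertex 3.7 0.7 2.2
   vertex 4.1 0.3 3.3
   vertex 3.0 0.8 0.4
  endloop
 endfacet
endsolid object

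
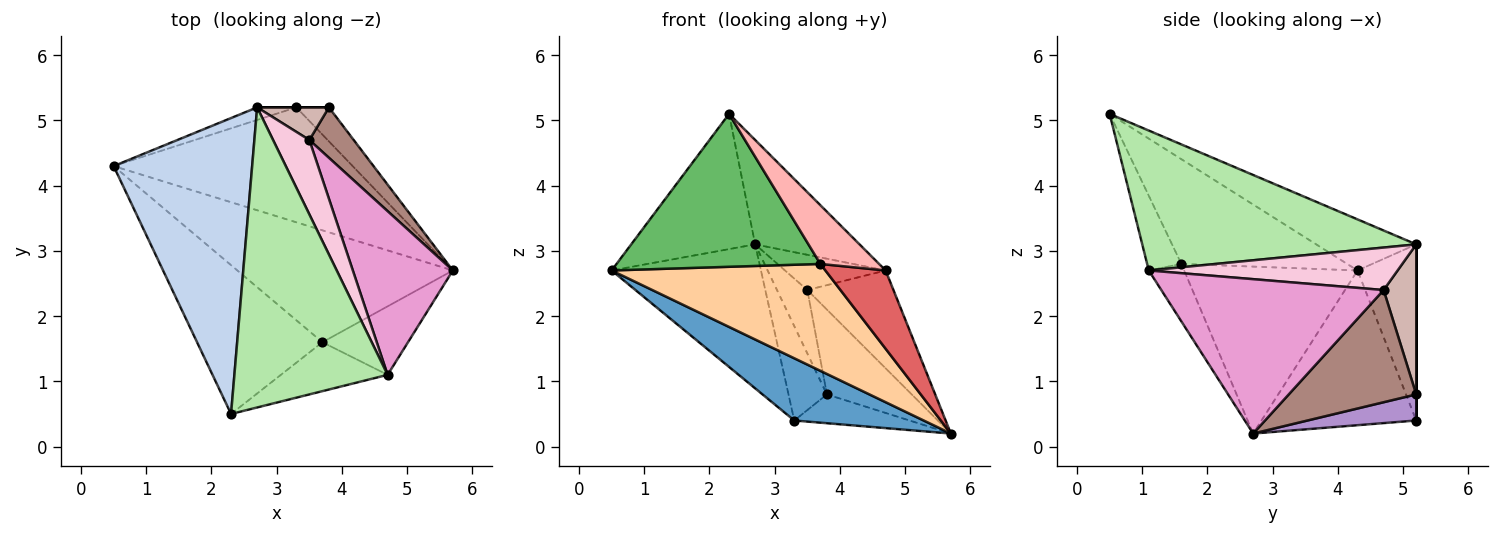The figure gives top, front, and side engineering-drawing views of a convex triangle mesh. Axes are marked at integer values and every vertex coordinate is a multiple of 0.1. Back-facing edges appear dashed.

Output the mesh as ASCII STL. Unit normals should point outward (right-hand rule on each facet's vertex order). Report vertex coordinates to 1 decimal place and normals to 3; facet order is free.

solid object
 facet normal -0.495 -0.414 -0.764
  outer loop
   vertex 3.3 5.2 0.4
   vertex 5.7 2.7 0.2
   vertex 0.5 4.3 2.7
  endloop
 endfacet
 facet normal -0.318 0.394 0.862
  outer loop
   vertex 2.7 5.2 3.1
   vertex 0.5 4.3 2.7
   vertex 2.3 0.5 5.1
  endloop
 endfacet
 facet normal -0.365 0.928 -0.081
  outer loop
   vertex 2.7 5.2 3.1
   vertex 3.3 5.2 0.4
   vertex 0.5 4.3 2.7
  endloop
 endfacet
 facet normal -0.489 -0.603 -0.631
  outer loop
   vertex 3.7 1.6 2.8
   vertex 0.5 4.3 2.7
   vertex 5.7 2.7 0.2
  endloop
 endfacet
 facet normal -0.504 -0.619 -0.603
  outer loop
   vertex 3.7 1.6 2.8
   vertex 2.3 0.5 5.1
   vertex 0.5 4.3 2.7
  endloop
 endfacet
 facet normal 0.653 0.249 0.715
  outer loop
   vertex 4.7 1.1 2.7
   vertex 2.7 5.2 3.1
   vertex 2.3 0.5 5.1
  endloop
 endfacet
 facet normal -0.404 -0.688 -0.602
  outer loop
   vertex 4.7 1.1 2.7
   vertex 3.7 1.6 2.8
   vertex 5.7 2.7 0.2
  endloop
 endfacet
 facet normal -0.409 -0.701 -0.584
  outer loop
   vertex 4.7 1.1 2.7
   vertex 2.3 0.5 5.1
   vertex 3.7 1.6 2.8
  endloop
 endfacet
 facet normal 0.521 0.552 -0.651
  outer loop
   vertex 3.8 5.2 0.8
   vertex 5.7 2.7 0.2
   vertex 3.3 5.2 0.4
  endloop
 endfacet
 facet normal 0.000 1.000 0.000
  outer loop
   vertex 3.8 5.2 0.8
   vertex 3.3 5.2 0.4
   vertex 2.7 5.2 3.1
  endloop
 endfacet
 facet normal 0.791 0.526 0.313
  outer loop
   vertex 3.5 4.7 2.4
   vertex 5.7 2.7 0.2
   vertex 3.8 5.2 0.8
  endloop
 endfacet
 facet normal 0.691 0.643 0.330
  outer loop
   vertex 3.5 4.7 2.4
   vertex 3.8 5.2 0.8
   vertex 2.7 5.2 3.1
  endloop
 endfacet
 facet normal 0.798 0.309 0.517
  outer loop
   vertex 3.5 4.7 2.4
   vertex 4.7 1.1 2.7
   vertex 5.7 2.7 0.2
  endloop
 endfacet
 facet normal 0.727 0.294 0.621
  outer loop
   vertex 3.5 4.7 2.4
   vertex 2.7 5.2 3.1
   vertex 4.7 1.1 2.7
  endloop
 endfacet
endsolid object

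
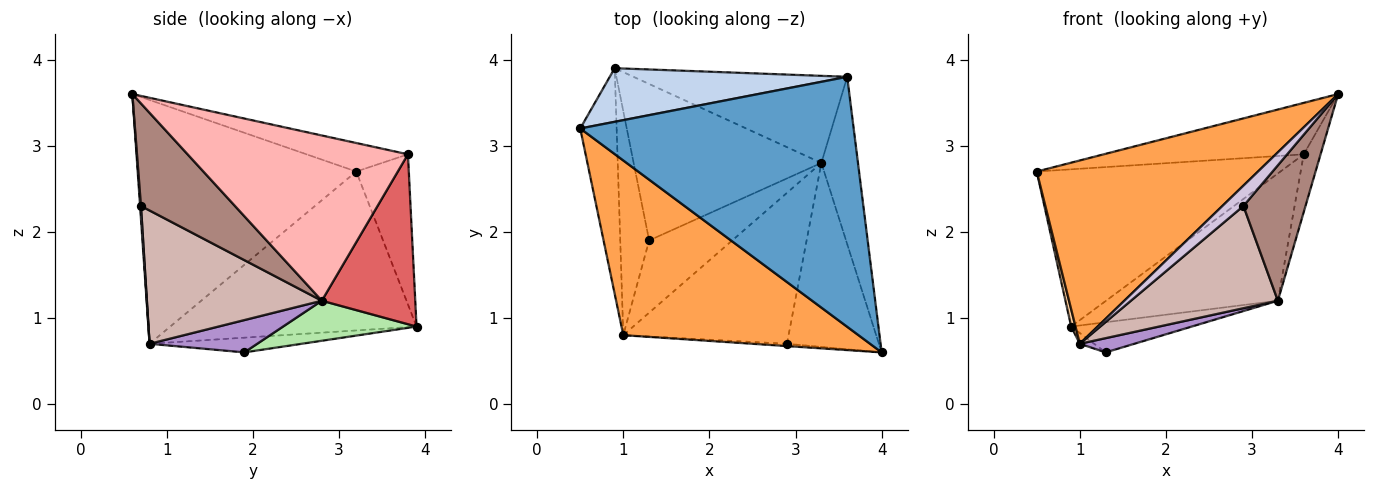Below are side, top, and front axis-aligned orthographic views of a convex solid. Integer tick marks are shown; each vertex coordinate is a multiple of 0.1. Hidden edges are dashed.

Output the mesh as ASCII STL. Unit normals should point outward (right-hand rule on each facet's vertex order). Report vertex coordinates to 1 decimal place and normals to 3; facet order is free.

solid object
 facet normal -0.102 0.200 0.974
  outer loop
   vertex 3.6 3.8 2.9
   vertex 0.5 3.2 2.7
   vertex 4.0 0.6 3.6
  endloop
 endfacet
 facet normal -0.200 0.927 0.316
  outer loop
   vertex 3.6 3.8 2.9
   vertex 0.9 3.9 0.9
   vertex 0.5 3.2 2.7
  endloop
 endfacet
 facet normal -0.582 -0.589 0.561
  outer loop
   vertex 1.0 0.8 0.7
   vertex 4.0 0.6 3.6
   vertex 0.5 3.2 2.7
  endloop
 endfacet
 facet normal -0.975 -0.017 -0.223
  outer loop
   vertex 1.0 0.8 0.7
   vertex 0.5 3.2 2.7
   vertex 0.9 3.9 0.9
  endloop
 endfacet
 facet normal -0.454 0.043 -0.890
  outer loop
   vertex 1.0 0.8 0.7
   vertex 0.9 3.9 0.9
   vertex 1.3 1.9 0.6
  endloop
 endfacet
 facet normal 0.205 0.185 -0.961
  outer loop
   vertex 3.3 2.8 1.2
   vertex 1.3 1.9 0.6
   vertex 0.9 3.9 0.9
  endloop
 endfacet
 facet normal 0.409 0.753 -0.515
  outer loop
   vertex 3.3 2.8 1.2
   vertex 0.9 3.9 0.9
   vertex 3.6 3.8 2.9
  endloop
 endfacet
 facet normal 0.974 0.075 -0.216
  outer loop
   vertex 3.3 2.8 1.2
   vertex 3.6 3.8 2.9
   vertex 4.0 0.6 3.6
  endloop
 endfacet
 facet normal 0.356 -0.181 -0.917
  outer loop
   vertex 3.3 2.8 1.2
   vertex 1.0 0.8 0.7
   vertex 1.3 1.9 0.6
  endloop
 endfacet
 facet normal 0.042 -0.993 -0.112
  outer loop
   vertex 2.9 0.7 2.3
   vertex 4.0 0.6 3.6
   vertex 1.0 0.8 0.7
  endloop
 endfacet
 facet normal 0.668 -0.441 -0.599
  outer loop
   vertex 2.9 0.7 2.3
   vertex 3.3 2.8 1.2
   vertex 4.0 0.6 3.6
  endloop
 endfacet
 facet normal 0.555 -0.466 -0.689
  outer loop
   vertex 2.9 0.7 2.3
   vertex 1.0 0.8 0.7
   vertex 3.3 2.8 1.2
  endloop
 endfacet
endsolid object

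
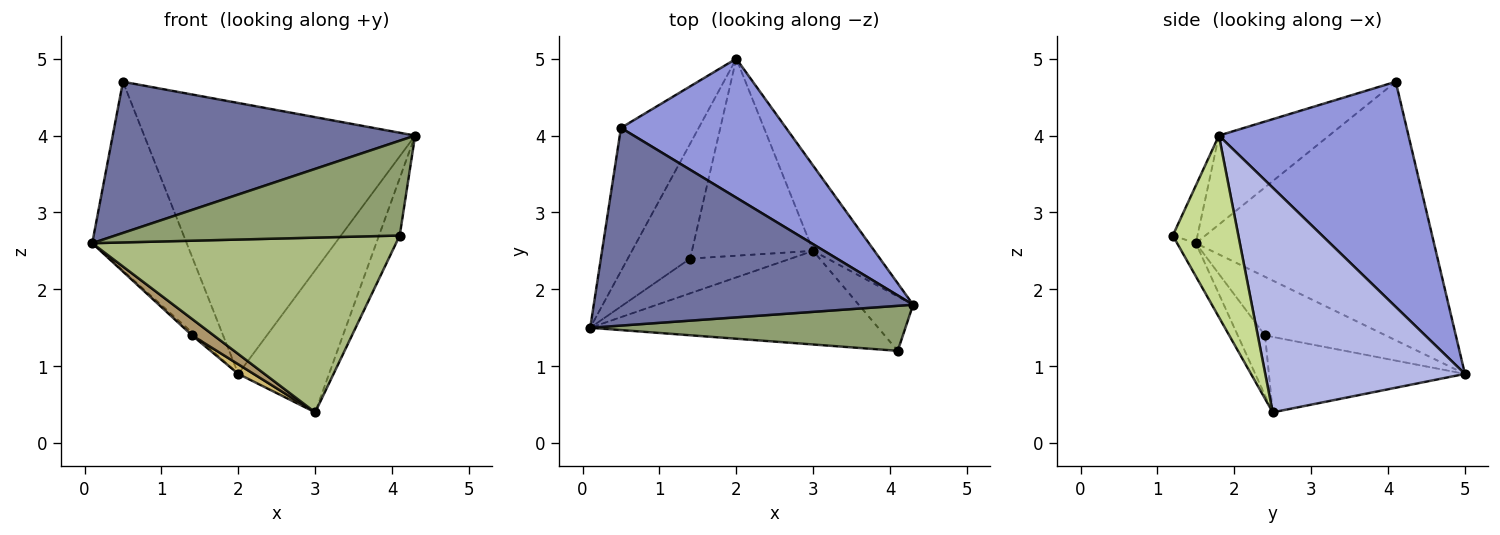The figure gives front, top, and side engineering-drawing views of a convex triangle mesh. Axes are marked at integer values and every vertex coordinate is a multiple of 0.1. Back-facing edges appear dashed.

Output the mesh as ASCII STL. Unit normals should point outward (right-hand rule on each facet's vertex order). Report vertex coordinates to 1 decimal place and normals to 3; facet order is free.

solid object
 facet normal -0.216 -0.593 0.776
  outer loop
   vertex 0.5 4.1 4.7
   vertex 0.1 1.5 2.6
   vertex 4.3 1.8 4.0
  endloop
 endfacet
 facet normal -0.895 0.355 -0.269
  outer loop
   vertex 0.5 4.1 4.7
   vertex 2.0 5.0 0.9
   vertex 0.1 1.5 2.6
  endloop
 endfacet
 facet normal 0.529 0.755 0.388
  outer loop
   vertex 0.5 4.1 4.7
   vertex 4.3 1.8 4.0
   vertex 2.0 5.0 0.9
  endloop
 endfacet
 facet normal 0.884 0.402 -0.241
  outer loop
   vertex 3.0 2.5 0.4
   vertex 2.0 5.0 0.9
   vertex 4.3 1.8 4.0
  endloop
 endfacet
 facet normal -0.078 -0.901 0.428
  outer loop
   vertex 4.1 1.2 2.7
   vertex 4.3 1.8 4.0
   vertex 0.1 1.5 2.6
  endloop
 endfacet
 facet normal -0.054 -0.880 -0.472
  outer loop
   vertex 4.1 1.2 2.7
   vertex 0.1 1.5 2.6
   vertex 3.0 2.5 0.4
  endloop
 endfacet
 facet normal 0.917 0.290 -0.275
  outer loop
   vertex 4.1 1.2 2.7
   vertex 3.0 2.5 0.4
   vertex 4.3 1.8 4.0
  endloop
 endfacet
 facet normal -0.685 0.018 -0.728
  outer loop
   vertex 1.4 2.4 1.4
   vertex 0.1 1.5 2.6
   vertex 2.0 5.0 0.9
  endloop
 endfacet
 facet normal -0.474 -0.377 -0.796
  outer loop
   vertex 1.4 2.4 1.4
   vertex 3.0 2.5 0.4
   vertex 0.1 1.5 2.6
  endloop
 endfacet
 facet normal -0.528 -0.041 -0.848
  outer loop
   vertex 1.4 2.4 1.4
   vertex 2.0 5.0 0.9
   vertex 3.0 2.5 0.4
  endloop
 endfacet
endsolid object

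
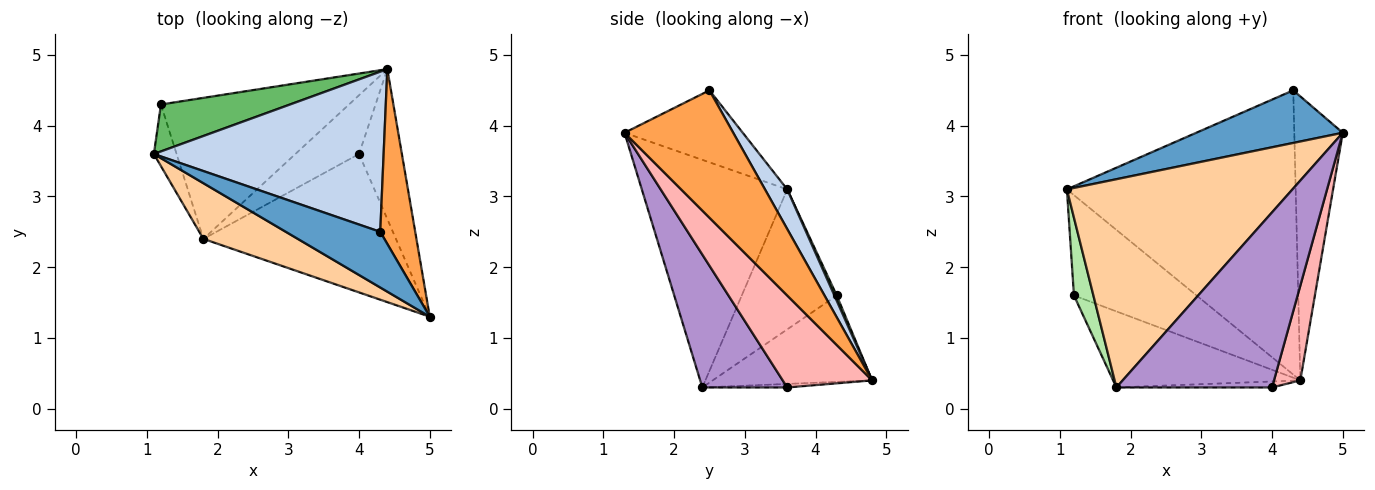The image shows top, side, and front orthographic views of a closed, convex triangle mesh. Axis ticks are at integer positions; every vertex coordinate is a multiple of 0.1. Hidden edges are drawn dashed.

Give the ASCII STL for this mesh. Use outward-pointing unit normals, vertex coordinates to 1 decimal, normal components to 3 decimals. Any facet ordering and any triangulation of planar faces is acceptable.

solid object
 facet normal -0.485 -0.601 0.636
  outer loop
   vertex 4.3 2.5 4.5
   vertex 1.1 3.6 3.1
   vertex 5.0 1.3 3.9
  endloop
 endfacet
 facet normal 0.084 0.868 0.489
  outer loop
   vertex 4.3 2.5 4.5
   vertex 4.4 4.8 0.4
   vertex 1.1 3.6 3.1
  endloop
 endfacet
 facet normal 0.886 0.395 0.243
  outer loop
   vertex 4.3 2.5 4.5
   vertex 5.0 1.3 3.9
   vertex 4.4 4.8 0.4
  endloop
 endfacet
 facet normal -0.529 -0.820 0.219
  outer loop
   vertex 1.8 2.4 0.3
   vertex 5.0 1.3 3.9
   vertex 1.1 3.6 3.1
  endloop
 endfacet
 facet normal 0.017 0.906 0.424
  outer loop
   vertex 1.2 4.3 1.6
   vertex 1.1 3.6 3.1
   vertex 4.4 4.8 0.4
  endloop
 endfacet
 facet normal -0.968 -0.198 -0.157
  outer loop
   vertex 1.2 4.3 1.6
   vertex 1.8 2.4 0.3
   vertex 1.1 3.6 3.1
  endloop
 endfacet
 facet normal -0.375 0.440 -0.816
  outer loop
   vertex 1.2 4.3 1.6
   vertex 4.4 4.8 0.4
   vertex 1.8 2.4 0.3
  endloop
 endfacet
 facet normal 0.876 -0.258 -0.408
  outer loop
   vertex 4.0 3.6 0.3
   vertex 4.4 4.8 0.4
   vertex 5.0 1.3 3.9
  endloop
 endfacet
 facet normal 0.393 -0.721 -0.570
  outer loop
   vertex 4.0 3.6 0.3
   vertex 5.0 1.3 3.9
   vertex 1.8 2.4 0.3
  endloop
 endfacet
 facet normal -0.055 0.101 -0.993
  outer loop
   vertex 4.0 3.6 0.3
   vertex 1.8 2.4 0.3
   vertex 4.4 4.8 0.4
  endloop
 endfacet
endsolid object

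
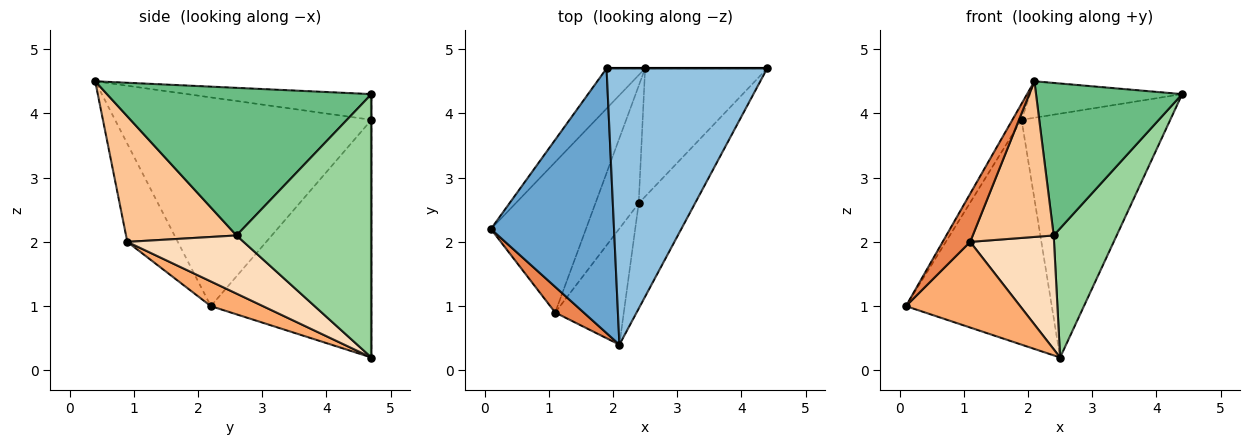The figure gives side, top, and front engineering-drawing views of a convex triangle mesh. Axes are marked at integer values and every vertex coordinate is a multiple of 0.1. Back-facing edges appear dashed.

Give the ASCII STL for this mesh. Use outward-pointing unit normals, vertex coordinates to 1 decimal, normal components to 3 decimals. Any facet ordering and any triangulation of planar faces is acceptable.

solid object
 facet normal -0.861 0.031 0.508
  outer loop
   vertex 1.9 4.7 3.9
   vertex 0.1 2.2 1.0
   vertex 2.1 0.4 4.5
  endloop
 endfacet
 facet normal -0.157 0.129 0.979
  outer loop
   vertex 1.9 4.7 3.9
   vertex 2.1 0.4 4.5
   vertex 4.4 4.7 4.3
  endloop
 endfacet
 facet normal -0.735 0.667 -0.119
  outer loop
   vertex 1.9 4.7 3.9
   vertex 2.5 4.7 0.2
   vertex 0.1 2.2 1.0
  endloop
 endfacet
 facet normal 0.000 1.000 0.000
  outer loop
   vertex 1.9 4.7 3.9
   vertex 4.4 4.7 4.3
   vertex 2.5 4.7 0.2
  endloop
 endfacet
 facet normal -0.851 -0.464 0.247
  outer loop
   vertex 1.1 0.9 2.0
   vertex 2.1 0.4 4.5
   vertex 0.1 2.2 1.0
  endloop
 endfacet
 facet normal 0.220 -0.483 -0.848
  outer loop
   vertex 1.1 0.9 2.0
   vertex 0.1 2.2 1.0
   vertex 2.5 4.7 0.2
  endloop
 endfacet
 facet normal 0.738 -0.541 -0.403
  outer loop
   vertex 2.4 2.6 2.1
   vertex 2.1 0.4 4.5
   vertex 1.1 0.9 2.0
  endloop
 endfacet
 facet normal 0.694 -0.501 -0.517
  outer loop
   vertex 2.4 2.6 2.1
   vertex 1.1 0.9 2.0
   vertex 2.5 4.7 0.2
  endloop
 endfacet
 facet normal 0.830 -0.459 -0.317
  outer loop
   vertex 2.4 2.6 2.1
   vertex 4.4 4.7 4.3
   vertex 2.1 0.4 4.5
  endloop
 endfacet
 facet normal 0.835 -0.390 -0.387
  outer loop
   vertex 2.4 2.6 2.1
   vertex 2.5 4.7 0.2
   vertex 4.4 4.7 4.3
  endloop
 endfacet
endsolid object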